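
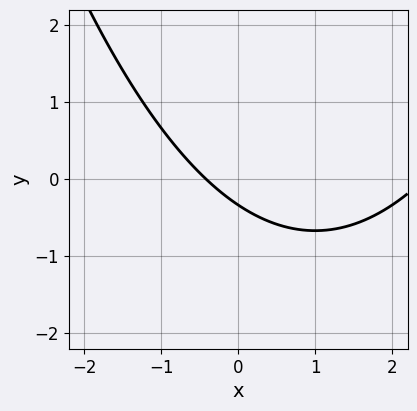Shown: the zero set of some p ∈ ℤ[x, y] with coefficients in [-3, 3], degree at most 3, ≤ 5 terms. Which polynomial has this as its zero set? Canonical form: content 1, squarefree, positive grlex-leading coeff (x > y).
x^2 - 2*x - 3*y - 1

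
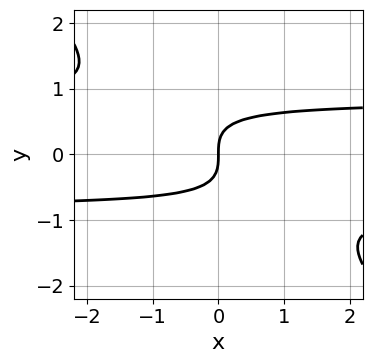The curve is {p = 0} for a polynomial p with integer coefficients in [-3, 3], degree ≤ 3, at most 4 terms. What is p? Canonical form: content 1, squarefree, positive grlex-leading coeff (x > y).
First, degree: no degree-2 curve has this shape, so deg p = 3.
Next, from the axis intercepts and sections: one x-axis crossing is at x = 0; it crosses the y-axis at the gridline y = 0.
Finally, together with the visible shape, these determine p as stated.

3*x*y^2 + 3*y^3 - 2*x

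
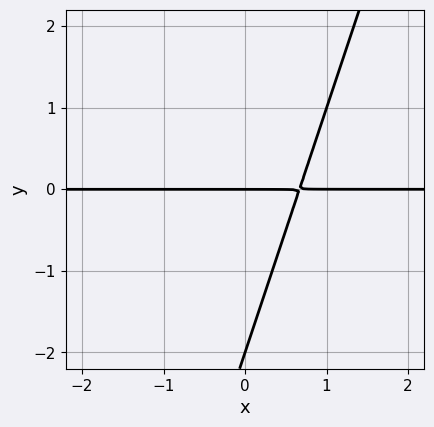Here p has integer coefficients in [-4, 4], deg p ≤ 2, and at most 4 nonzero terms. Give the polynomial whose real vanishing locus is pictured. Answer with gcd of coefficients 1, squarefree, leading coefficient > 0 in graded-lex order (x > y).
3*x*y - y^2 - 2*y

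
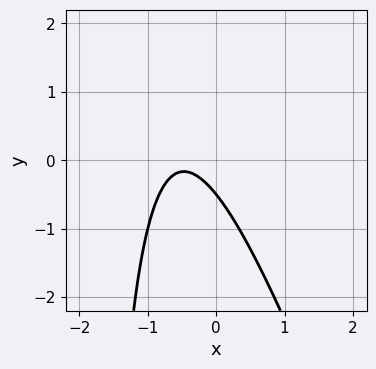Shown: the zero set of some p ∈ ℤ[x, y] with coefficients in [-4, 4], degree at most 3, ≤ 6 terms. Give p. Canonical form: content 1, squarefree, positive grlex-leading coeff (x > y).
3*x^2 + x*y + 3*x + 2*y + 1

1. deg p = 2.
2. From the axis intercepts and sections: the curve avoids every integer x-axis point in the box.
3. Together with the visible shape, these determine p as stated.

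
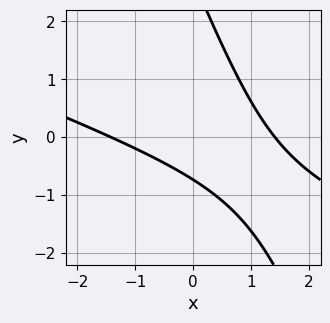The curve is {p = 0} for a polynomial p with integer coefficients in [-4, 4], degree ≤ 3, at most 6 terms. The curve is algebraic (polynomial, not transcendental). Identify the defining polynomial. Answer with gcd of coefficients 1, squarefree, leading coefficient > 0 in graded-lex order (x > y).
1. Degree: a generic line meets the curve in up to 2 points, so deg p = 2.
2. Putting this together gives p.

x^2 + 3*x*y + y^2 - 2*y - 2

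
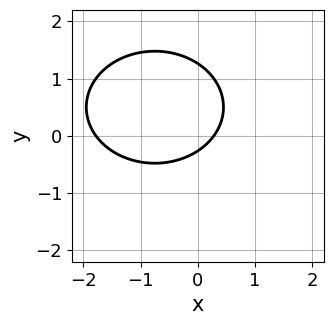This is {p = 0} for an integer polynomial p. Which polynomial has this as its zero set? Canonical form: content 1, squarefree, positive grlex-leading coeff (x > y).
(a) The degree is 2 — no degree-1 curve has this shape.
(b) Putting this together gives p.

2*x^2 + 3*y^2 + 3*x - 3*y - 1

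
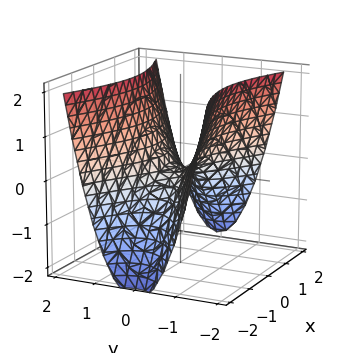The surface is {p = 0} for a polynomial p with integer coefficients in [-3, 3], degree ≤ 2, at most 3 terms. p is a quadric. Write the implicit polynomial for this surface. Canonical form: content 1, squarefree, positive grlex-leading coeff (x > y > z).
x^2 - 3*y^2 + 2*z

The degree is 2 — a hyperbolic paraboloid; a quadric.
Symmetries: it's symmetric under x → −x, forcing even powers of x; it's symmetric under y → −y, forcing even powers of y.
From the visible intercepts: it crosses the x-axis at the gridline x = 0; one y-axis crossing is at y = 0; it crosses the z-axis at the gridline z = 0.
Fitting integer coefficients to these (and the overall shape) gives p.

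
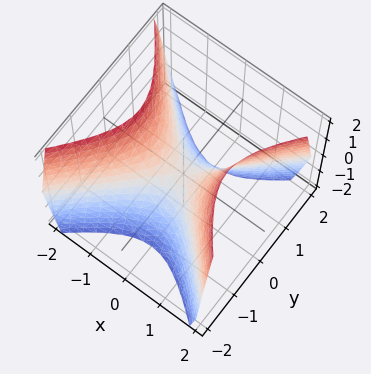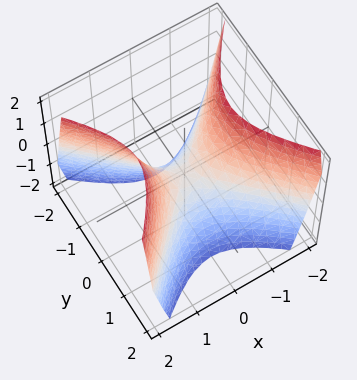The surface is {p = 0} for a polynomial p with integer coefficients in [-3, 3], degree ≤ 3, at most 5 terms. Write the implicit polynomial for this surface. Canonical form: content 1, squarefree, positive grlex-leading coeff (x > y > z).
Degree: a hyperbolic paraboloid; a quadric, so deg p = 2.
Symmetries: the x ↦ −x reflection is a symmetry, so x appears only in even powers; the y ↦ −y reflection is a symmetry, so y appears only in even powers.
Against the integer gridlines: one z-axis crossing is at z = 0; one y-axis crossing is at y = 0.
Together with the visible shape, these determine p as stated.

3*x^2 - 3*y^2 - 2*z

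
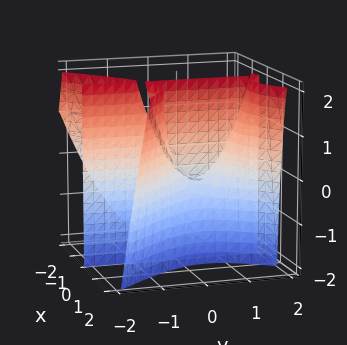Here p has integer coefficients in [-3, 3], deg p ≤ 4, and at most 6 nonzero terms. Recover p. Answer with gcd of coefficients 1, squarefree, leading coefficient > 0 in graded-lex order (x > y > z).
(a) The degree is 3 — no degree-2 surface has this shape.
(b) Against the integer gridlines: it meets the x-axis at x = 0 (among the integer gridlines); the visible z-axis segment lies entirely on the surface.
(c) Together with the visible shape, these determine p as stated. Check: (0, 1, 0) on the y-axis lies on the surface, and p(0, 1, 0) = 0. ✓

3*x^3 - 2*x^2*z - 3*x*y^2 + 3*x*y + 2*x*z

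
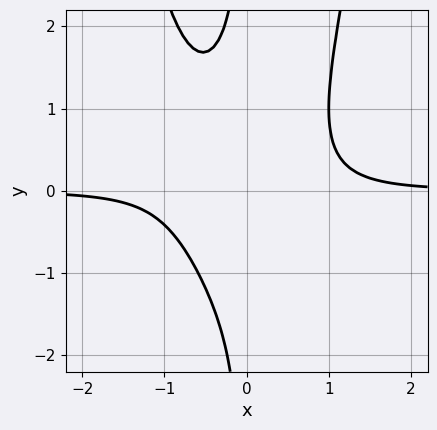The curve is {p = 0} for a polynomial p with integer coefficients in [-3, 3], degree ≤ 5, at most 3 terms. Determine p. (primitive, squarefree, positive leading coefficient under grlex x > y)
2*x^3*y - x*y^2 - 1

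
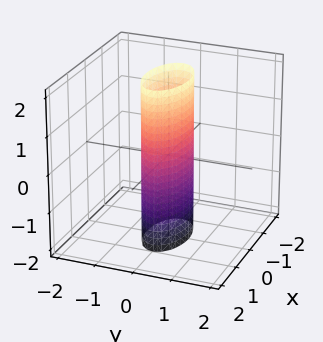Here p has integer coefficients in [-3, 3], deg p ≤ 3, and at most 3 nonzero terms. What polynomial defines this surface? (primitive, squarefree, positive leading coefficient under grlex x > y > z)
First, the degree is 2 — constant cross-section along one axis; a quadric.
Next, symmetries: it's symmetric under z → −z, forcing even powers of z; mirror symmetry x ↦ −x ⇒ only even powers of x; mirror symmetry y ↦ −y ⇒ only even powers of y.
Then, reading off the gridlines: the x-axis gridline crossings are at x ∈ {-1, 1}; it misses every integer gridline on the z-axis.
Finally, putting this together gives p.

x^2 + 3*y^2 - 1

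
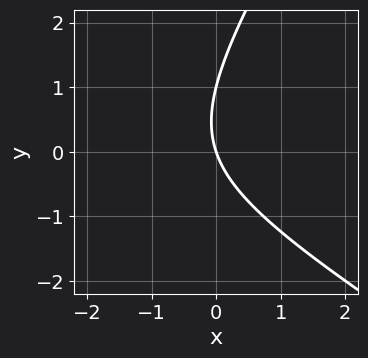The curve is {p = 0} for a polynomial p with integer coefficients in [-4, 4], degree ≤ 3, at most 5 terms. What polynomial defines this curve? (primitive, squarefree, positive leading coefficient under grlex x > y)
x^2 + x*y - y^2 + 3*x + y

(a) Degree: the shape is more complex than any degree-1 curve, so deg p = 2.
(b) From the axis intercepts and sections: the y-axis gridline crossings are at y ∈ {0, 1}; it meets the x-axis at x = 0 (among the integer gridlines).
(c) Together with the visible shape, these determine p as stated.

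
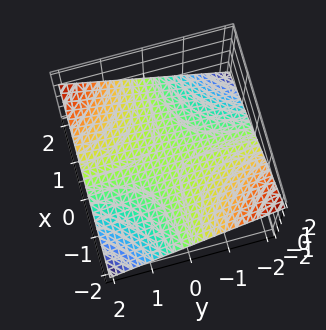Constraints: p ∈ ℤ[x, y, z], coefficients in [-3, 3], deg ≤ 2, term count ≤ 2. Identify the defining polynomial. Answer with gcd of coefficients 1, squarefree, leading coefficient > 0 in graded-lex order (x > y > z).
deg p = 2. A hyperbolic paraboloid; a quadric.
Against the integer gridlines: it crosses the z-axis at the gridline z = 0; the visible y-axis segment lies entirely on the surface; every point of the x-axis in the box is on the surface.
These observations pin down the coefficients.

x*y - 3*z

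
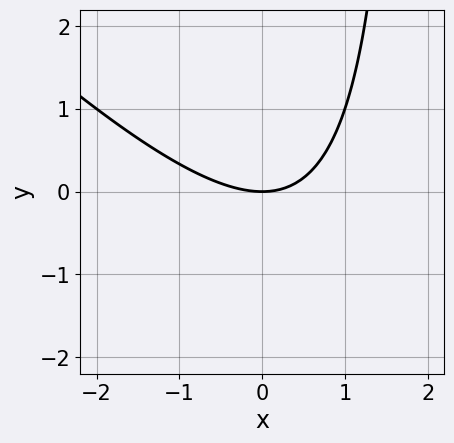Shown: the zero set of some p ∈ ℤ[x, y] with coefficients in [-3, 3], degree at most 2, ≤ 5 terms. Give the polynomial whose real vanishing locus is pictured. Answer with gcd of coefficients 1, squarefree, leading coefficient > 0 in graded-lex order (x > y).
x^2 + x*y - 2*y

(a) Degree: a generic line meets the curve in up to 2 points, so deg p = 2.
(b) From the visible intercepts: it meets the y-axis at y = 0 (among the integer gridlines); one x-axis crossing is at x = 0.
(c) Together with the visible shape, these determine p as stated.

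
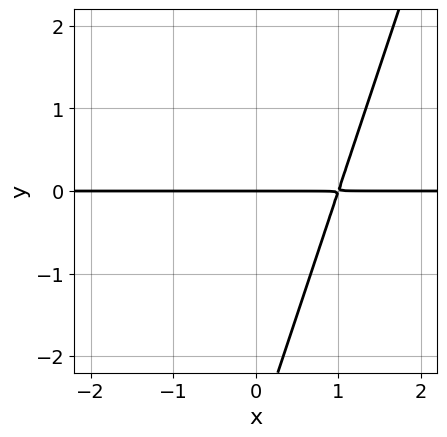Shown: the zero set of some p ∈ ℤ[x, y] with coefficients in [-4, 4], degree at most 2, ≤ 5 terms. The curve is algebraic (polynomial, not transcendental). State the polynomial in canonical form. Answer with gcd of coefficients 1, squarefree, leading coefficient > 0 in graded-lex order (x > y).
1. Degree: the shape is more complex than any degree-1 curve, so deg p = 2.
2. Reading off the gridlines: every point of the x-axis in the box is on the curve; one y-axis crossing is at y = 0.
3. Fitting integer coefficients to these (and the overall shape) gives p.

3*x*y - y^2 - 3*y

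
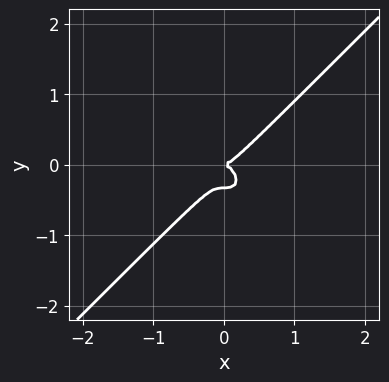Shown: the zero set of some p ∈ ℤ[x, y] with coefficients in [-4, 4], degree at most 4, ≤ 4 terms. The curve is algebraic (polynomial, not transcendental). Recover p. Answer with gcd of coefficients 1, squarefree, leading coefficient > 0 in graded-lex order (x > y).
1. Degree: a generic line meets the curve in up to 3 points, so deg p = 3.
2. Checking where it meets the axes: it meets the y-axis at y = 0 (among the integer gridlines); one x-axis crossing is at x = 0.
3. Putting this together gives p.

3*x^3 - 3*y^3 - y^2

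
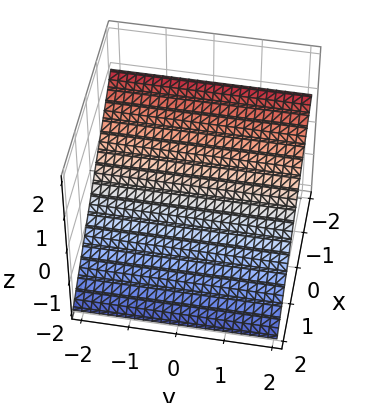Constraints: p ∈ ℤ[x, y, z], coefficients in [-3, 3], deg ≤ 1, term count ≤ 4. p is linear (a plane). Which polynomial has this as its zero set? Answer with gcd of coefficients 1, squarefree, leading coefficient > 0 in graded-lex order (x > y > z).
1. The degree is 1 — every cross-section is a straight line — this is a plane.
2. From the visible intercepts: no y-intercept at any integer in the box; it meets the x-axis at x = -1 (among the integer gridlines).
3. These observations pin down the coefficients.

2*x + 3*z + 2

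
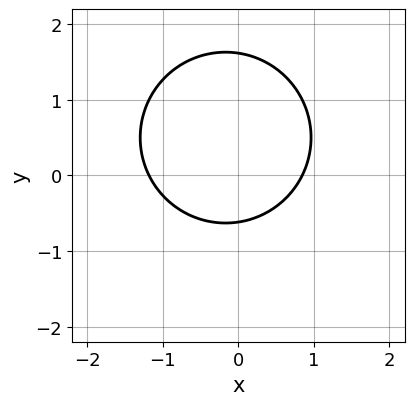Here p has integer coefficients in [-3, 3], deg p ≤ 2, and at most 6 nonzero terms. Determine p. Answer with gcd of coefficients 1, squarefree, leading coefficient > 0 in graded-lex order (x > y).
First, degree: no degree-1 curve has this shape, so deg p = 2.
Finally, matching integer coefficients to the picture gives p.

3*x^2 + 3*y^2 + x - 3*y - 3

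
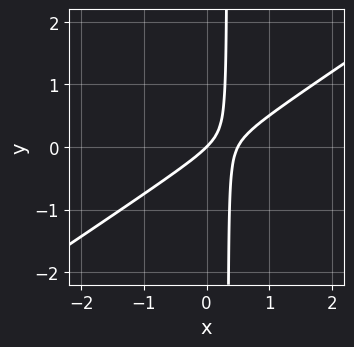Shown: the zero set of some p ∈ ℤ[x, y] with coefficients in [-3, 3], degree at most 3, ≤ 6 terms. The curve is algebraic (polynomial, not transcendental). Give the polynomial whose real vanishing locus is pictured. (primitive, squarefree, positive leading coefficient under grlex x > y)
1. deg p = 2. A generic line meets the curve in up to 2 points.
2. From the axis intercepts and sections: one x-axis crossing is at x = 0; it meets the y-axis at y = 0 (among the integer gridlines).
3. Assembling these constraints gives the stated polynomial.

2*x^2 - 3*x*y - x + y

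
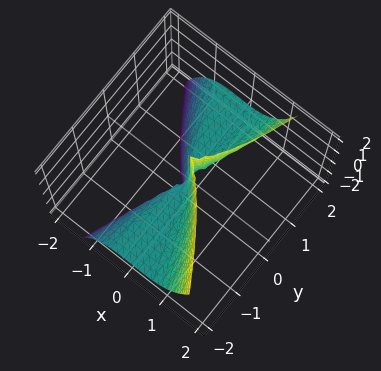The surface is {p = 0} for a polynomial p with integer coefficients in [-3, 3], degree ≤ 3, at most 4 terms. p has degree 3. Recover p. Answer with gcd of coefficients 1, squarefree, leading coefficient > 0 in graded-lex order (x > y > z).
3*x^3 + x^2*y - y^2*z

(a) The degree is 3 — no degree-2 surface has this shape.
(b) From the visible intercepts: one x-axis crossing is at x = 0; the visible z-axis segment lies entirely on the surface.
(c) Putting this together gives p. Check: (0, -1, 0) on the y-axis lies on the surface, and p(0, -1, 0) = 0. ✓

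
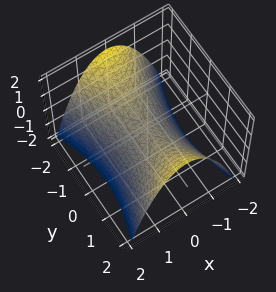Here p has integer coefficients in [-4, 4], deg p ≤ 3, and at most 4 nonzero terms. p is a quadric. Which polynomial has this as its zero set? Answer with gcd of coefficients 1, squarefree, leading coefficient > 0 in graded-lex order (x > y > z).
(a) Degree: a saddle surface; a quadric, so deg p = 2.
(b) Symmetries: the y ↦ −y reflection is a symmetry, so y appears only in even powers; it's symmetric under x → −x, forcing even powers of x.
(c) Reading off the gridlines: it crosses the y-axis at the gridline y = 0; one z-axis crossing is at z = 0; it crosses the x-axis at the gridline x = 0.
(d) The integer polynomial consistent with all of this is the stated p.

3*x^2 - y^2 + 3*z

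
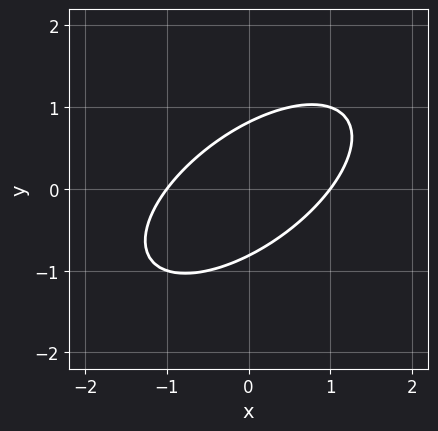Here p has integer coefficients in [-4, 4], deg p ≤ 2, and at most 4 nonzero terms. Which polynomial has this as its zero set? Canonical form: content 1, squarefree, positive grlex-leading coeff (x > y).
deg p = 2. The shape is more complex than any degree-1 curve.
Reading off the gridlines: the x-axis gridline crossings are at x ∈ {-1, 1}.
Putting this together gives p.

2*x^2 - 3*x*y + 3*y^2 - 2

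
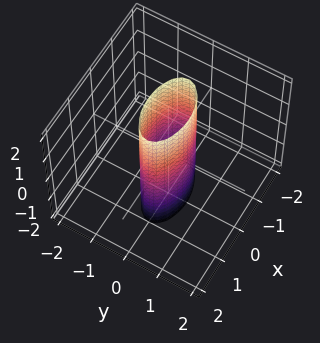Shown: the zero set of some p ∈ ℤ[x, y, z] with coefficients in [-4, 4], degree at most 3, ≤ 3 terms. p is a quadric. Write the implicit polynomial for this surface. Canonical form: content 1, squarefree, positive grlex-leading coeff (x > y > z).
x^2 + 3*y^2 - 1

First, degree: constant cross-section along one axis; a quadric, so deg p = 2.
Then, symmetries: it's symmetric under z → −z, forcing even powers of z; it's symmetric under y → −y, forcing even powers of y; it's symmetric under x → −x, forcing even powers of x.
Then, observable constraints: it misses every integer gridline on the z-axis; the x-axis gridline crossings are at x ∈ {-1, 1}.
Finally, putting this together gives p.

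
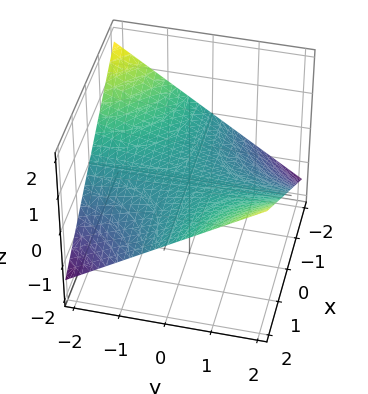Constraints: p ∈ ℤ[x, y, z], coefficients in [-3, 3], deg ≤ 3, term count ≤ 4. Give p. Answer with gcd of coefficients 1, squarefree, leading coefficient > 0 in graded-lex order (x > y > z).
x*y - 3*z

The degree is 2 — a saddle surface; a quadric.
Against the integer gridlines: one z-axis crossing is at z = 0; the visible x-axis segment lies entirely on the surface.
Together with the visible shape, these determine p as stated.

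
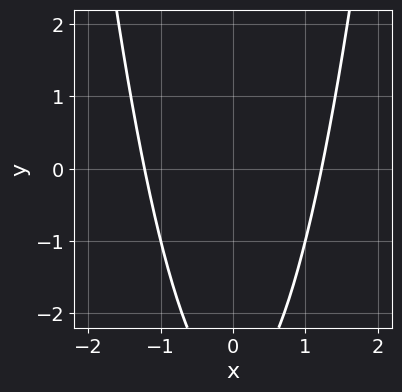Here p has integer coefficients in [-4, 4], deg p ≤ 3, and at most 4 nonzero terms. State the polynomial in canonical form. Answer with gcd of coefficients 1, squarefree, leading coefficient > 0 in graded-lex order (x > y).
2*x^2 - y - 3

First, degree: no degree-1 curve has this shape, so deg p = 2.
Next, symmetries: it's symmetric under x → −x, forcing even powers of x.
Then, checking where it meets the axes: it misses every integer gridline on the y-axis.
Finally, these observations pin down the coefficients.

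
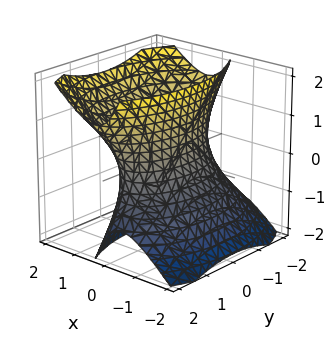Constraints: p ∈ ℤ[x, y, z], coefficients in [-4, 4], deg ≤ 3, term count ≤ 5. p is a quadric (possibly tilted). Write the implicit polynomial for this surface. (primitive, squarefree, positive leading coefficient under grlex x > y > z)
(a) The degree is 2 — a generic line meets the surface in up to 2 points.
(b) Checking where it meets the axes: the surface avoids every integer z-axis point in the box.
(c) These observations pin down the coefficients.

3*x^2 - 2*x*z + y^2 - z^2 - 2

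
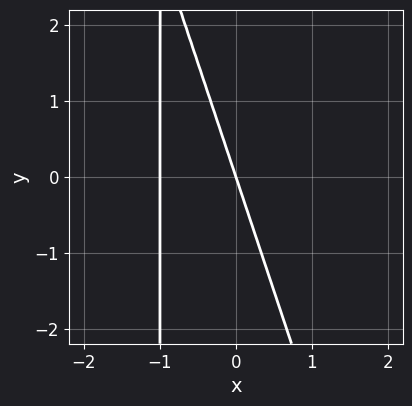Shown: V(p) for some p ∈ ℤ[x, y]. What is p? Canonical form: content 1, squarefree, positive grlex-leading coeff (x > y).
3*x^2 + x*y + 3*x + y

(a) The degree is 2 — a generic line meets the curve in up to 2 points.
(b) Against the integer gridlines: the x-axis gridline crossings are at x ∈ {-1, 0}; it crosses the y-axis at the gridline y = 0.
(c) Solving for integer coefficients yields p as stated.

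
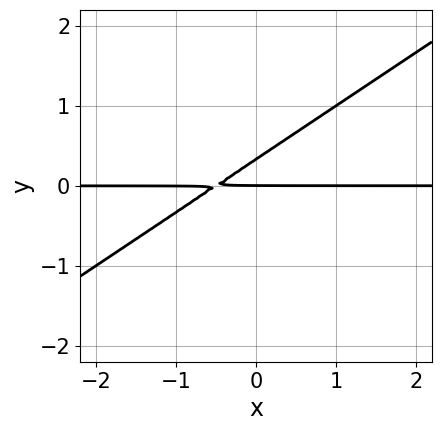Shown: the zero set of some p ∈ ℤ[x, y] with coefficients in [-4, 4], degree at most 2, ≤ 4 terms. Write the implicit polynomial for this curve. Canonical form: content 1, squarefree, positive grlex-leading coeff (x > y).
2*x*y - 3*y^2 + y

(a) Degree: a generic line meets the curve in up to 2 points, so deg p = 2.
(b) Checking where it meets the axes: the visible x-axis segment lies entirely on the curve; one y-axis crossing is at y = 0.
(c) Matching integer coefficients to the picture gives p.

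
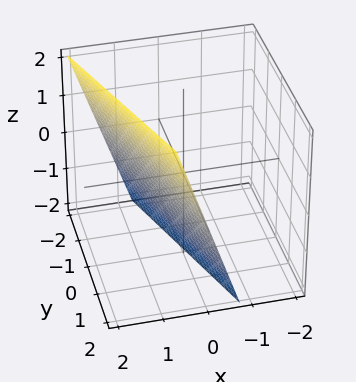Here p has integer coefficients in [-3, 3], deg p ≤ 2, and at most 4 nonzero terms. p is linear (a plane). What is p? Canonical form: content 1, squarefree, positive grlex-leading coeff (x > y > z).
First, deg p = 1. The surface is flat (a plane).
Then, observable constraints: it crosses the y-axis at the gridline y = 2; it meets the z-axis at z = -2 (among the integer gridlines).
Finally, together with the visible shape, these determine p as stated.

3*x + y - z - 2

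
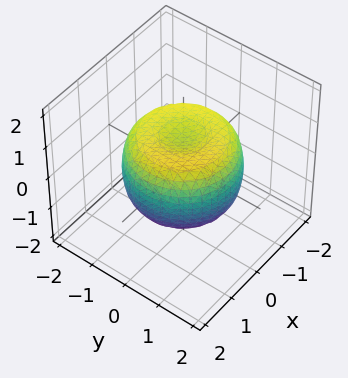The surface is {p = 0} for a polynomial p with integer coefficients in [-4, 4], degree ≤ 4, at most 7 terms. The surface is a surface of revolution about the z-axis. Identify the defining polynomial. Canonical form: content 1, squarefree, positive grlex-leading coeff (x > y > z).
First, deg p = 4. No degree-3 surface has this shape.
Then, by symmetry, the z-axis is an axis of rotation, so x and y enter only as x² + y².
Then, checking where it meets the axes: a circular section at z = 0 has radius between 1 and 2.
Finally, putting this together gives p.

2*x^4 + 4*x^2*y^2 + 2*y^4 - 3*x^2 - 3*y^2 + 3*z^2 - 2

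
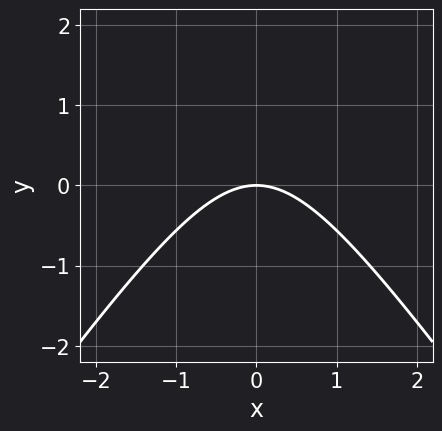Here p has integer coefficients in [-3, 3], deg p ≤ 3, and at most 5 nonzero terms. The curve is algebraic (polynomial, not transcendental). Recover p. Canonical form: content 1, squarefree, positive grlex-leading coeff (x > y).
2*x^2 - y^2 + 3*y

(a) Degree: the shape is more complex than any degree-1 curve, so deg p = 2.
(b) Symmetries: mirror symmetry x ↦ −x ⇒ only even powers of x.
(c) From the visible intercepts: one y-axis crossing is at y = 0; it meets the x-axis at x = 0 (among the integer gridlines).
(d) Fitting integer coefficients to these (and the overall shape) gives p.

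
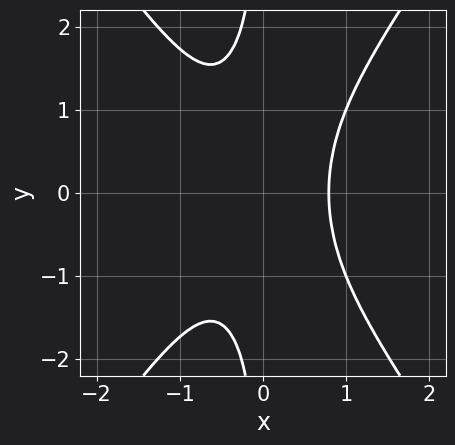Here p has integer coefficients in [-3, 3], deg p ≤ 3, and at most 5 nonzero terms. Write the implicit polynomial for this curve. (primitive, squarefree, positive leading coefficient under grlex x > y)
2*x^3 - x*y^2 - 1

(a) The degree is 3 — no degree-2 curve has this shape.
(b) Symmetries: mirror symmetry y ↦ −y ⇒ only even powers of y.
(c) Reading off the gridlines: it misses every integer gridline on the y-axis.
(d) The integer polynomial consistent with all of this is the stated p.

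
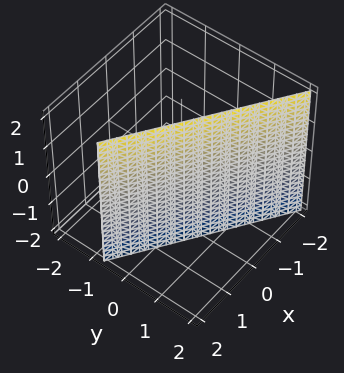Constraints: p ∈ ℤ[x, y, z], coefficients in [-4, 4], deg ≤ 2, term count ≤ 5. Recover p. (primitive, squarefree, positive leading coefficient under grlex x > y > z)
Degree: the surface is flat (a plane), so deg p = 1.
From the axis intercepts and sections: it meets the x-axis at x = 1 (among the integer gridlines); the surface avoids every integer z-axis point in the box.
Together with the visible shape, these determine p as stated.

2*x + 3*y - 2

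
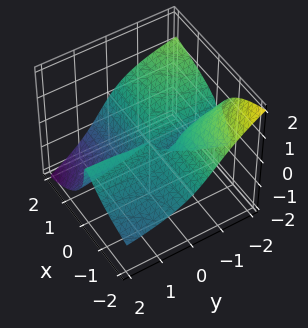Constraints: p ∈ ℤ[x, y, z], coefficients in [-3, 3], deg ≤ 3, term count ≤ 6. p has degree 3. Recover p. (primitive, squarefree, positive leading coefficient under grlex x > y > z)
2*x^2*y + 2*x^2*z - 2*x*y*z + 2*z^3 + x*y

1. deg p = 3. A generic line meets the surface in up to 3 points.
2. Observable constraints: every point of the x-axis in the box is on the surface; the visible y-axis segment lies entirely on the surface; it meets the z-axis at z = 0 (among the integer gridlines).
3. These observations pin down the coefficients.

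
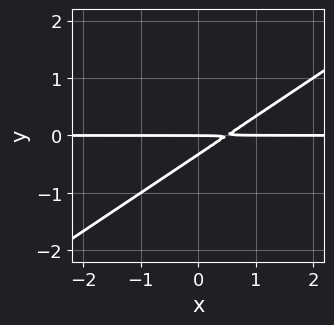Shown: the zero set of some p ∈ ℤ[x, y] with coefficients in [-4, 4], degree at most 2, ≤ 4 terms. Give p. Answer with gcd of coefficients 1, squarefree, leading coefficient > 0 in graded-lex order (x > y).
2*x*y - 3*y^2 - y

First, deg p = 2. The shape is more complex than any degree-1 curve.
Then, from the visible intercepts: the visible x-axis segment lies entirely on the curve; one y-axis crossing is at y = 0.
Finally, assembling these constraints gives the stated polynomial.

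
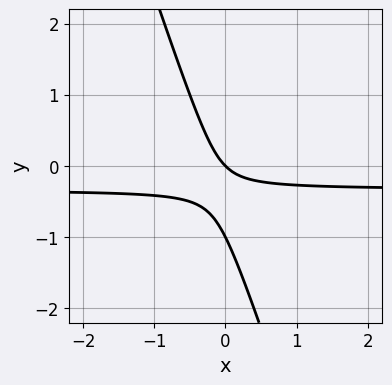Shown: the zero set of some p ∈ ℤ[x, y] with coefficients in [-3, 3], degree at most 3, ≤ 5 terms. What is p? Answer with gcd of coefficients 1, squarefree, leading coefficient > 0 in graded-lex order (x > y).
3*x*y + y^2 + x + y

The degree is 2 — no degree-1 curve has this shape.
Observable constraints: it crosses the x-axis at the gridline x = 0; the y-axis gridline crossings are at y ∈ {-1, 0}.
Solving for integer coefficients yields p as stated.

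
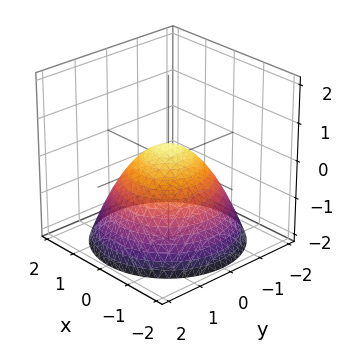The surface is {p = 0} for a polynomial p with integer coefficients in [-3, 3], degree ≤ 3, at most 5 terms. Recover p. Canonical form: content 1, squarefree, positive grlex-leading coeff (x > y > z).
2*x^2 + 2*y^2 + 3*z - 1

deg p = 2. No degree-1 surface has this shape.
By symmetry, the z-axis is an axis of rotation, so x and y enter only as x² + y².
Against the integer gridlines: a circular section at z = 0 has radius between 0 and 1.
These observations pin down the coefficients.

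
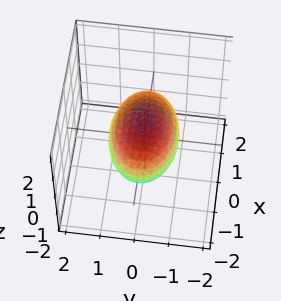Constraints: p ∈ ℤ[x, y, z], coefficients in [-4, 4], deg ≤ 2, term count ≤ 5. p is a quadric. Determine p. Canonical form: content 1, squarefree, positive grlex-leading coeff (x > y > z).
First, degree: bounded and convex; a quadric, so deg p = 2.
Then, symmetries: it's symmetric under x → −x, forcing even powers of x; it's symmetric under z → −z, forcing even powers of z; the y ↦ −y reflection is a symmetry, so y appears only in even powers.
Then, from the axis intercepts and sections: among the integer gridlines, it crosses the z-axis at z ∈ {-1, 1}; the y-axis gridline crossings are at y ∈ {-1, 1}.
Finally, putting this together gives p.

x^2 + 2*y^2 + 2*z^2 - 2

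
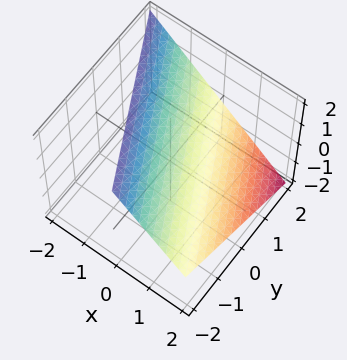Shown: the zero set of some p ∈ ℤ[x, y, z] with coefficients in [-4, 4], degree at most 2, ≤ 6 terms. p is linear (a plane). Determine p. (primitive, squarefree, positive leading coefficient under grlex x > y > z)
First, degree: every cross-section is a straight line — this is a plane, so deg p = 1.
Next, from the axis intercepts and sections: it crosses the z-axis at the gridline z = 1; it meets the x-axis at x = 1 (among the integer gridlines).
Finally, matching integer coefficients to the picture gives p.

2*x + y + 2*z - 2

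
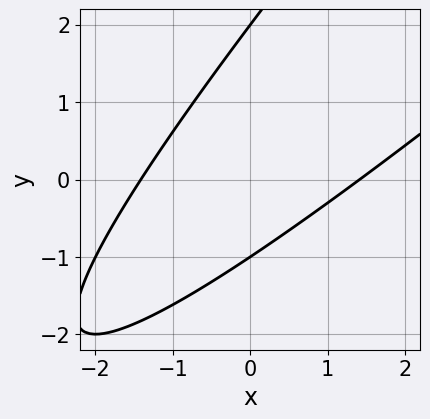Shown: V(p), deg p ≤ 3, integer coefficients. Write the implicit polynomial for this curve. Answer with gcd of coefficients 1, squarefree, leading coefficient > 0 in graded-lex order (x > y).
First, deg p = 2. No degree-1 curve has this shape.
Next, against the integer gridlines: the y-axis gridline crossings are at y ∈ {-1, 2}.
Finally, together with the visible shape, these determine p as stated.

x^2 - 2*x*y + y^2 - y - 2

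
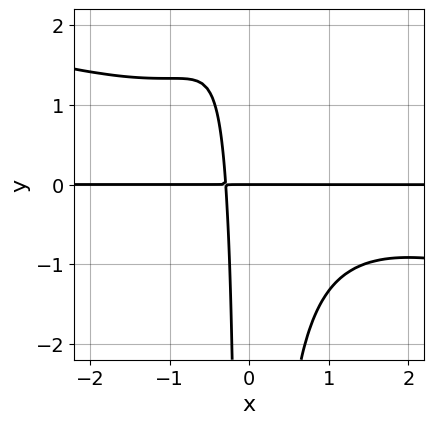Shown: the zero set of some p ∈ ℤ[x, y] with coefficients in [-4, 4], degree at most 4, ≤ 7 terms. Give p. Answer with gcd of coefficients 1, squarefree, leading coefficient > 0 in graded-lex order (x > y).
x^3*y + 3*x^2*y^2 - x^2*y + 3*x*y + y

(a) The degree is 4 — the shape is more complex than any degree-3 curve.
(b) From the axis intercepts and sections: one y-axis crossing is at y = 0; every point of the x-axis in the box is on the curve.
(c) These observations pin down the coefficients.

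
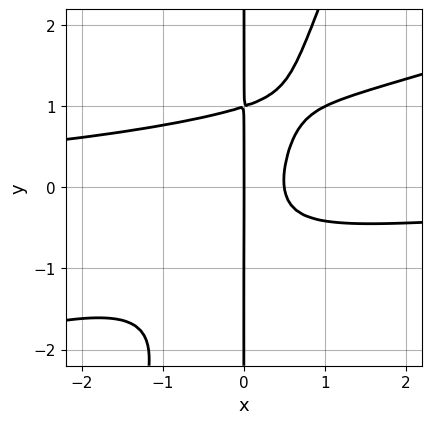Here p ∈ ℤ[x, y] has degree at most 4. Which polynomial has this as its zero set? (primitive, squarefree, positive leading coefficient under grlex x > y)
The degree is 4 — no degree-3 curve has this shape.
From the visible intercepts: every point of the y-axis in the box is on the curve; it crosses the x-axis at the gridline x = 0.
Assembling these constraints gives the stated polynomial.

x^3*y - 3*x^2*y^2 + x*y^3 + 2*x^2 - x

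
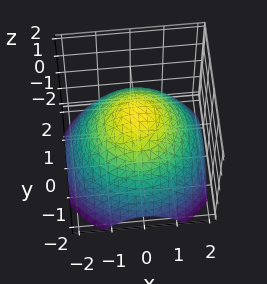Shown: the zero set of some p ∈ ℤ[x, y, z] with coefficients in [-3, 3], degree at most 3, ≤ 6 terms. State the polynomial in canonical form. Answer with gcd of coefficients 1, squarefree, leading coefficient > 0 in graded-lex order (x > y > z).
(a) Degree: a generic line meets the surface in up to 2 points, so deg p = 2.
(b) Symmetries: rotational symmetry about the z-axis ⇒ p depends on x, y only through x² + y².
(c) Checking where it meets the axes: a circular section at z = 0 has radius between 1 and 2; it meets the z-axis at z = 1 (among the integer gridlines).
(d) Matching integer coefficients to the picture gives p.

x^2 + y^2 + 2*z - 2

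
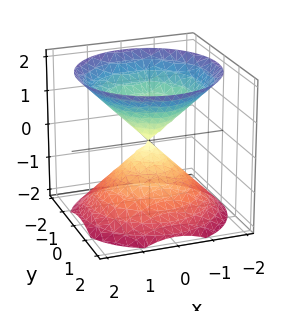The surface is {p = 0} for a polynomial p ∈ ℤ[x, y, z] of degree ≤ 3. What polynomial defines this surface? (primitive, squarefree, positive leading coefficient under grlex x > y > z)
x^2 + y^2 - z^2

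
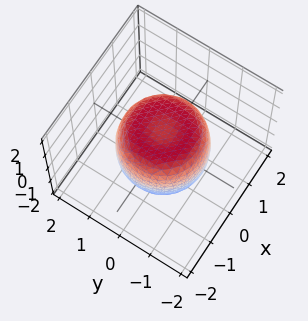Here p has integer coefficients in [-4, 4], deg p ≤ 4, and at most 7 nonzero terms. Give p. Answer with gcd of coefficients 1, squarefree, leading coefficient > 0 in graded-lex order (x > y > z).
1. deg p = 4. The shape is more complex than any degree-3 surface.
2. Symmetries: rotational symmetry about the z-axis ⇒ p depends on x, y only through x² + y².
3. Against the integer gridlines: a circular section at z = -1 has radius exactly 1; the z-axis gridline crossings are at z ∈ {-1, 1}.
4. These observations pin down the coefficients.

x^4 + 2*x^2*y^2 + y^4 - x^2 - y^2 + z^2 - 1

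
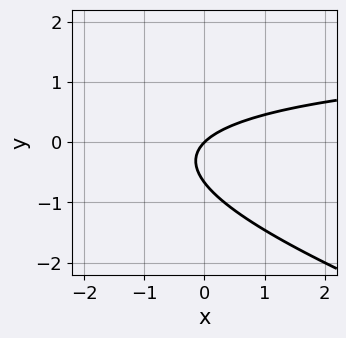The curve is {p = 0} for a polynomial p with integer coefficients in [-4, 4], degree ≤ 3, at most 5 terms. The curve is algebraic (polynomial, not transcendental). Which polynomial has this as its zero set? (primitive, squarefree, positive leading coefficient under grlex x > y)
x*y + 3*y^2 - 2*x + 2*y

deg p = 2. A generic line meets the curve in up to 2 points.
Reading off the gridlines: one x-axis crossing is at x = 0; it crosses the y-axis at the gridline y = 0.
These observations pin down the coefficients.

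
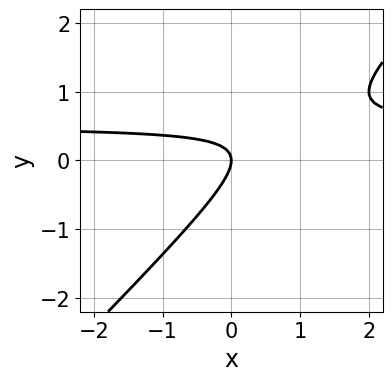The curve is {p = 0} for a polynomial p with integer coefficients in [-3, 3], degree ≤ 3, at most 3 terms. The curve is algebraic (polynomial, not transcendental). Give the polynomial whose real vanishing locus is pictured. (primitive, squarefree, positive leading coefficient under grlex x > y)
2*x*y - 2*y^2 - x

(a) The degree is 2 — the shape is more complex than any degree-1 curve.
(b) From the axis intercepts and sections: it meets the x-axis at x = 0 (among the integer gridlines); one y-axis crossing is at y = 0.
(c) These observations pin down the coefficients.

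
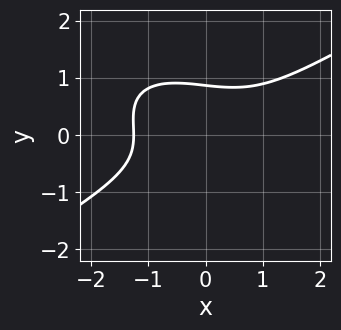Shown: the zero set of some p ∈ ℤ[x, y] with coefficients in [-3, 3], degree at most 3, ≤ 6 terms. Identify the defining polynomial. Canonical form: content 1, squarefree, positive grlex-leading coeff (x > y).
First, the degree is 3 — no degree-2 curve has this shape.
Finally, putting this together gives p.

x^3 - x*y^2 - 3*y^3 + 2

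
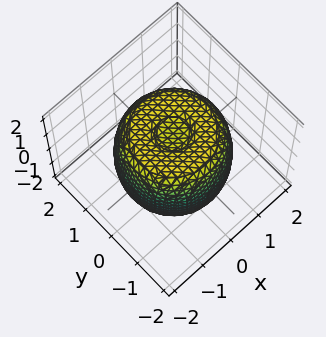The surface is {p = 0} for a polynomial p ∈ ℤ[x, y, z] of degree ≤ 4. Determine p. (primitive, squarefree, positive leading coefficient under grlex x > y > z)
2*x^4 + 4*x^2*y^2 + 2*y^4 - 3*x^2 - 3*y^2 + 2*z^2 - 3

First, deg p = 4. No degree-3 surface has this shape.
Next, symmetries: the z-axis is an axis of rotation, so x and y enter only as x² + y².
Next, reading off the gridlines: a circular section at z = -1 has radius between 1 and 2.
Finally, together with the visible shape, these determine p as stated.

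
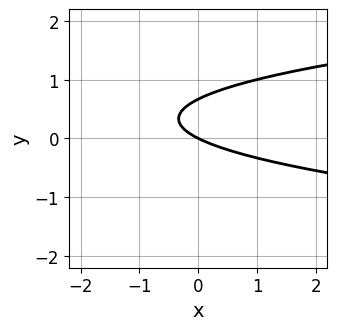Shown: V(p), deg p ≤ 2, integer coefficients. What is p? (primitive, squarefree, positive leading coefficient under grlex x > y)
3*y^2 - x - 2*y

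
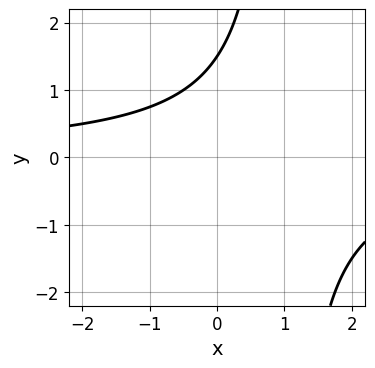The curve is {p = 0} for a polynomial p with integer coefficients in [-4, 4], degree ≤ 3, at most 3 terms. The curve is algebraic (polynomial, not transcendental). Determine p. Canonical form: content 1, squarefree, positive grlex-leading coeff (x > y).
2*x*y - 2*y + 3

1. Degree: no degree-1 curve has this shape, so deg p = 2.
2. Against the integer gridlines: the curve avoids every integer x-axis point in the box.
3. The integer polynomial consistent with all of this is the stated p.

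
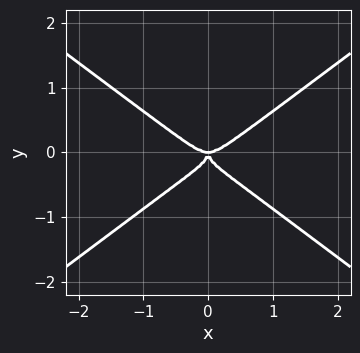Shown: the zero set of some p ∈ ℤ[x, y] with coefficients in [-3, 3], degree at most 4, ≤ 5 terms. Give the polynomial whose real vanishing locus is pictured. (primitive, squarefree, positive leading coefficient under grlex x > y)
First, the degree is 4 — no degree-3 curve has this shape.
Then, symmetries: the x ↦ −x reflection is a symmetry, so x appears only in even powers.
Next, checking where it meets the axes: one y-axis crossing is at y = 0; one x-axis crossing is at x = 0.
Finally, solving for integer coefficients yields p as stated.

2*x^4 - 3*x^2*y^2 - y^4 - x^2*y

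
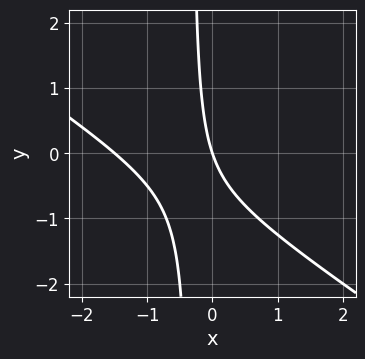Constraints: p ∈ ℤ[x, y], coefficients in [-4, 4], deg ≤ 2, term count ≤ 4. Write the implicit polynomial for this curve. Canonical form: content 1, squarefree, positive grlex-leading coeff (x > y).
1. The degree is 2 — the shape is more complex than any degree-1 curve.
2. Reading off the gridlines: one y-axis crossing is at y = 0; one x-axis crossing is at x = 0.
3. Putting this together gives p.

2*x^2 + 3*x*y + 3*x + y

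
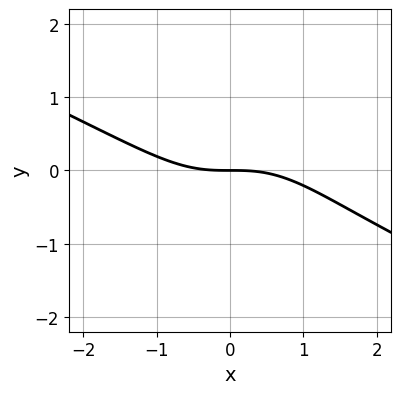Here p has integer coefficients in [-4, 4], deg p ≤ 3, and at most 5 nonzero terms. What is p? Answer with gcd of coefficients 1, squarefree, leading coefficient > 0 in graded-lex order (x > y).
(a) The degree is 3 — the shape is more complex than any degree-2 curve.
(b) Reading off the gridlines: it crosses the x-axis at the gridline x = 0; it crosses the y-axis at the gridline y = 0.
(c) Putting this together gives p.

x^3 + 2*x^2*y + y^3 + y^2 + 3*y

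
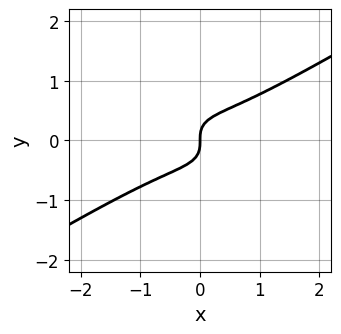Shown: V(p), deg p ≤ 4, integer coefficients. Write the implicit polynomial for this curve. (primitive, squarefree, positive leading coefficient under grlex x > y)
x^3 - x*y^2 - 3*y^3 + x

(a) The degree is 3 — the shape is more complex than any degree-2 curve.
(b) Against the integer gridlines: it meets the y-axis at y = 0 (among the integer gridlines); it meets the x-axis at x = 0 (among the integer gridlines).
(c) Solving for integer coefficients yields p as stated.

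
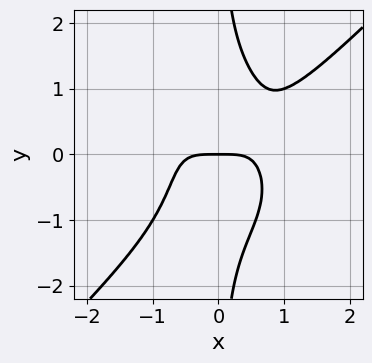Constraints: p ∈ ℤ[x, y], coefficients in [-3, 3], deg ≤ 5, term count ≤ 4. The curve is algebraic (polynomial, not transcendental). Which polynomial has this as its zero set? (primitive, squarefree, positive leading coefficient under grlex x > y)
Degree: the shape is more complex than any degree-3 curve, so deg p = 4.
Against the integer gridlines: it meets the x-axis at x = 0 (among the integer gridlines); it meets the y-axis at y = 0 (among the integer gridlines).
Matching integer coefficients to the picture gives p.

x^4 - x*y^3 - x^2*y + y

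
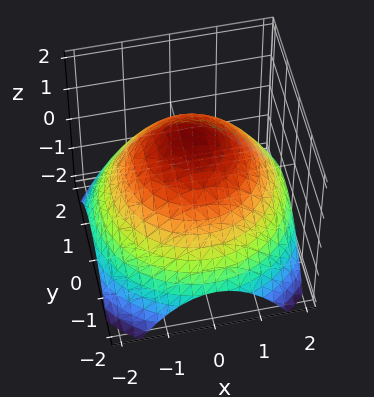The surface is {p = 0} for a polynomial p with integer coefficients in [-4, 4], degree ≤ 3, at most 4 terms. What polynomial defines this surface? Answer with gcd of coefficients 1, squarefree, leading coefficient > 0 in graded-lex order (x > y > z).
x^2 + y^2 + 2*z - 3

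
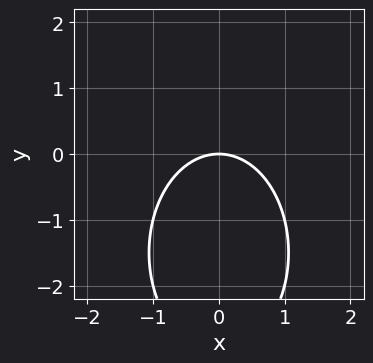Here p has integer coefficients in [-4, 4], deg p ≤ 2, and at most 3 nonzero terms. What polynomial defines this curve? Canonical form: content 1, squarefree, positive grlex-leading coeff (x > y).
2*x^2 + y^2 + 3*y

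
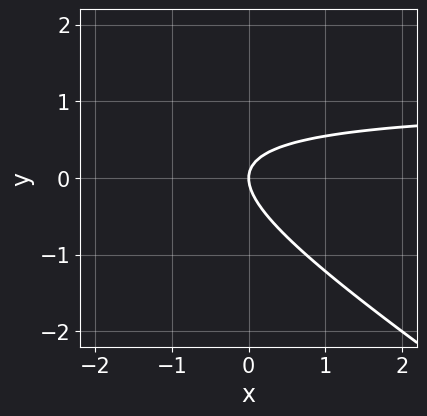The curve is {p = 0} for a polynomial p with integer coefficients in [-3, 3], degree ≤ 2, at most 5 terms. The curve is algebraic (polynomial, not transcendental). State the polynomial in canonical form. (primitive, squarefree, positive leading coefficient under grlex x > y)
Degree: a generic line meets the curve in up to 2 points, so deg p = 2.
Checking where it meets the axes: it crosses the y-axis at the gridline y = 0; it crosses the x-axis at the gridline x = 0.
Solving for integer coefficients yields p as stated.

2*x*y + 3*y^2 - 2*x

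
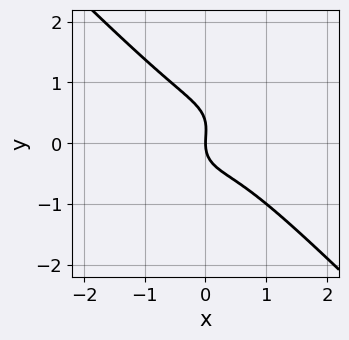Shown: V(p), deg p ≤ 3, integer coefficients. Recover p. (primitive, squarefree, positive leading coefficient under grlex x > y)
1. Degree: no degree-2 curve has this shape, so deg p = 3.
2. Checking where it meets the axes: it crosses the y-axis at the gridline y = 0; it crosses the x-axis at the gridline x = 0.
3. These observations pin down the coefficients.

3*x^3 + 3*y^3 - x^2 - y^2 + 2*x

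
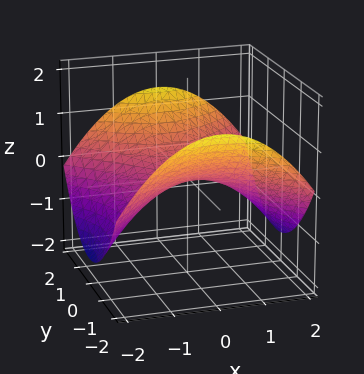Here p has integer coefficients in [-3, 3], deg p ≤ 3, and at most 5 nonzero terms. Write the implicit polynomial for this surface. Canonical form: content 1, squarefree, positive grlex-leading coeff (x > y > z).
1. Degree: a hyperbolic paraboloid; a quadric, so deg p = 2.
2. Symmetries: the x ↦ −x reflection is a symmetry, so x appears only in even powers; the y ↦ −y reflection is a symmetry, so y appears only in even powers.
3. From the axis intercepts and sections: it meets the y-axis at y = 0 (among the integer gridlines); it meets the x-axis at x = 0 (among the integer gridlines); one z-axis crossing is at z = 0.
4. Solving for integer coefficients yields p as stated.

x^2 - y^2 + 3*z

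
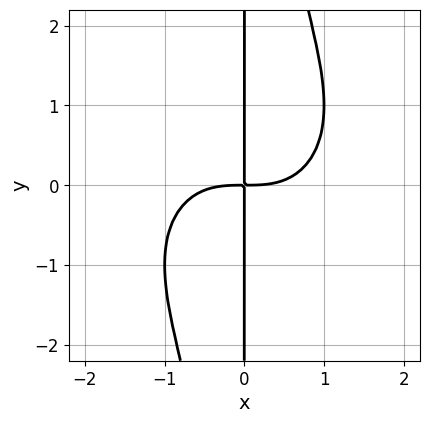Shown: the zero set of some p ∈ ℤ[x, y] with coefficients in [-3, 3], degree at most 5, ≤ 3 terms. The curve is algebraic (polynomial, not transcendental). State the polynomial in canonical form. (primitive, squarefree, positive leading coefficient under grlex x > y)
x^4 + x^2*y^2 - 2*x*y

(a) Degree: no degree-3 curve has this shape, so deg p = 4.
(b) From the axis intercepts and sections: the visible y-axis segment lies entirely on the curve.
(c) Matching integer coefficients to the picture gives p.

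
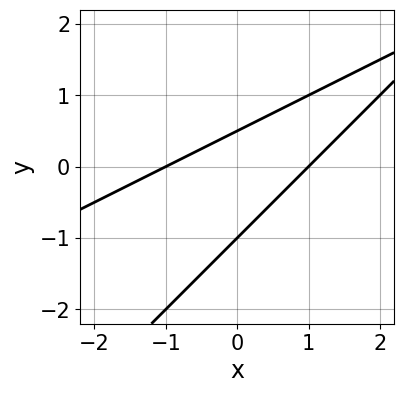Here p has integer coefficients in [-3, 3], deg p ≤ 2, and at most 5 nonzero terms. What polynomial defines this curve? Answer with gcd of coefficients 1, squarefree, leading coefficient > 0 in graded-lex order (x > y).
First, deg p = 2.
Next, checking where it meets the axes: among the integer gridlines, it crosses the x-axis at x ∈ {-1, 1}; one y-axis crossing is at y = -1.
Finally, these observations pin down the coefficients.

x^2 - 3*x*y + 2*y^2 + y - 1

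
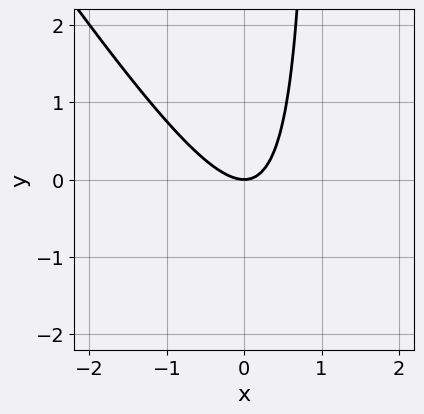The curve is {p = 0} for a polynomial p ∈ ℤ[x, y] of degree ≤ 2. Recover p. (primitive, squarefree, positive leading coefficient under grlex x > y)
3*x^2 + 2*x*y - 2*y

(a) The degree is 2 — no degree-1 curve has this shape.
(b) From the visible intercepts: one y-axis crossing is at y = 0; one x-axis crossing is at x = 0.
(c) Fitting integer coefficients to these (and the overall shape) gives p.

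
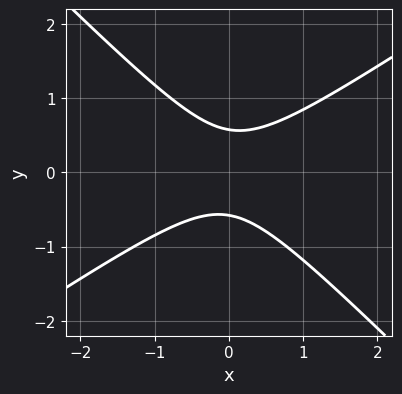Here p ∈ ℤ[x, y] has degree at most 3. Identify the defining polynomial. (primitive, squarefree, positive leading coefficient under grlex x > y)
(a) Degree: a generic line meets the curve in up to 2 points, so deg p = 2.
(b) Reading off the gridlines: no x-intercept at any integer in the box.
(c) Assembling these constraints gives the stated polynomial.

2*x^2 - x*y - 3*y^2 + 1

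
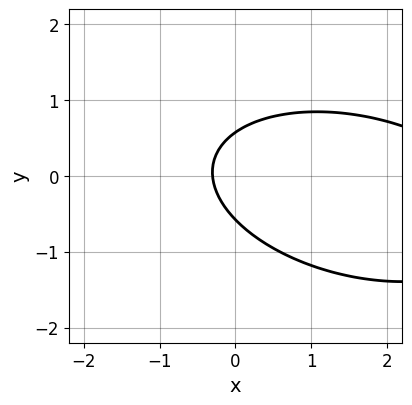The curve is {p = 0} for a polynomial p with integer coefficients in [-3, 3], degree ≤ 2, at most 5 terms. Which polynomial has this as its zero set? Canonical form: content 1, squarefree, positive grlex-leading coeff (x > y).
(a) The degree is 2 — no degree-1 curve has this shape.
(b) Putting this together gives p.

x^2 + x*y + 3*y^2 - 3*x - 1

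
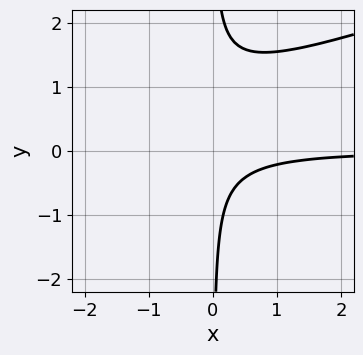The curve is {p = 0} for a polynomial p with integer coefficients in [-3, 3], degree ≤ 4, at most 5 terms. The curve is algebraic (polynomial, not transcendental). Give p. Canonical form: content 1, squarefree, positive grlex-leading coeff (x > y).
x^2*y - 3*x*y^2 + 3*x*y + 1

The degree is 3 — a generic line meets the curve in up to 3 points.
Checking where it meets the axes: no y-intercept at any integer in the box; the curve avoids every integer x-axis point in the box.
Matching integer coefficients to the picture gives p.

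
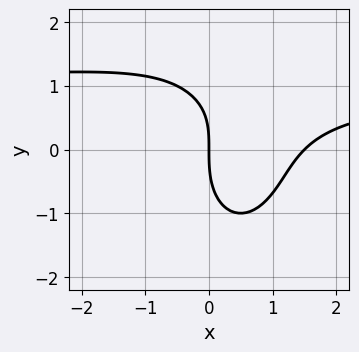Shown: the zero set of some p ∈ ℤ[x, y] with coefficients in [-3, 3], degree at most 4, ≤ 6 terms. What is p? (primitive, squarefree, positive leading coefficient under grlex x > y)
2*x^2*y + y^3 - 2*x^2 - x*y + 3*x

1. The degree is 3 — the shape is more complex than any degree-2 curve.
2. Against the integer gridlines: it crosses the y-axis at the gridline y = 0; it crosses the x-axis at the gridline x = 0.
3. Matching integer coefficients to the picture gives p.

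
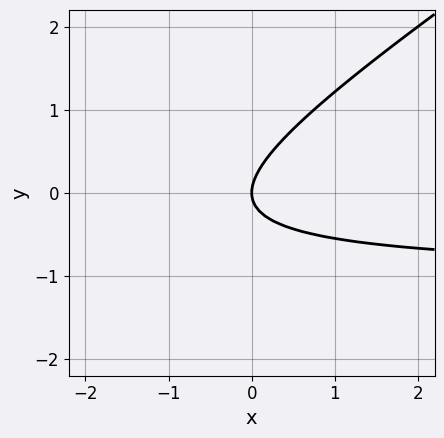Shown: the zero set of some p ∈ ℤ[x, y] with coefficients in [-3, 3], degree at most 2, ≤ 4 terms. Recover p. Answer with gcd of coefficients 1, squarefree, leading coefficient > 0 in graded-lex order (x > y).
2*x*y - 3*y^2 + 2*x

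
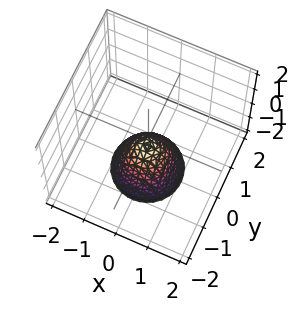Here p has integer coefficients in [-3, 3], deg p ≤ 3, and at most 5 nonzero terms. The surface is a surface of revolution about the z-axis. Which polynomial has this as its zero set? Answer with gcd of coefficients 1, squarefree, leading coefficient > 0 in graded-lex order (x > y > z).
3*x^2 + 3*y^2 + 2*z + 1

The degree is 2 — a generic line meets the surface in up to 2 points.
Symmetry: the surface is invariant under rotation about z: p = q(x² + y², z).
Reading off the gridlines: no y-intercept at any integer in the box; the surface avoids every integer x-axis point in the box.
Solving for integer coefficients yields p as stated.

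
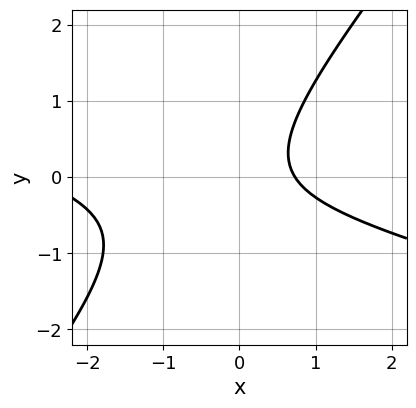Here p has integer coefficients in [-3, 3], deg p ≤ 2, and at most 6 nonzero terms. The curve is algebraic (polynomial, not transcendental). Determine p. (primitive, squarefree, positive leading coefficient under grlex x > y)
Degree: a generic line meets the curve in up to 2 points, so deg p = 2.
Observable constraints: no y-intercept at any integer in the box.
Matching integer coefficients to the picture gives p.

x^2 + 3*x*y - 3*y^2 + 2*x - 2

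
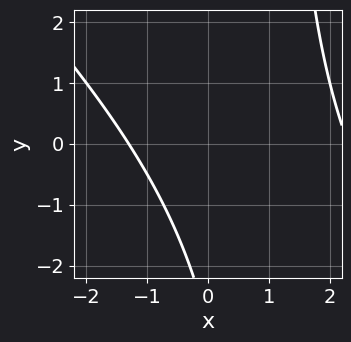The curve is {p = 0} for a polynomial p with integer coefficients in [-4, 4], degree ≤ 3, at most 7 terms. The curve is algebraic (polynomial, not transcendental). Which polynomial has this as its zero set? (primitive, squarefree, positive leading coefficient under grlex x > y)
x^2 + x*y - x - y - 3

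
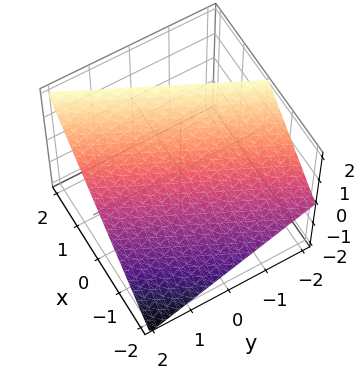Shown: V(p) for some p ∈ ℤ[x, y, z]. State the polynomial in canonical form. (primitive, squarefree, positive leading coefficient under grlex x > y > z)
First, the degree is 1 — every cross-section is a straight line — this is a plane.
Then, reading off the gridlines: it crosses the y-axis at the gridline y = 2; one x-axis crossing is at x = -1.
Finally, these observations pin down the coefficients. Check: (0, 0, 1) on the z-axis lies on the surface, and p(0, 0, 1) = 0. ✓

2*x - y - 2*z + 2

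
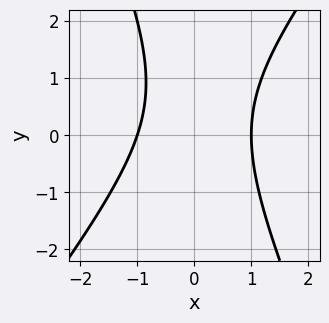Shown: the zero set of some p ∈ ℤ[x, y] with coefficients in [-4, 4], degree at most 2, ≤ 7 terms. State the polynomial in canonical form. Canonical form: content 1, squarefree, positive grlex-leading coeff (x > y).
3*x^2 - x*y - y^2 + y - 3

1. The degree is 2 — the shape is more complex than any degree-1 curve.
2. From the axis intercepts and sections: it misses every integer gridline on the y-axis; among the integer gridlines, it crosses the x-axis at x ∈ {-1, 1}.
3. Putting this together gives p.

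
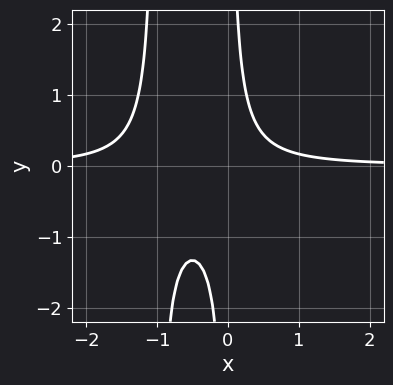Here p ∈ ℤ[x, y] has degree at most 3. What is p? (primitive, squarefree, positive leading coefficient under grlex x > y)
3*x^2*y + 3*x*y - 1

(a) The degree is 3 — no degree-2 curve has this shape.
(b) From the axis intercepts and sections: it misses every integer gridline on the y-axis; no x-intercept at any integer in the box.
(c) These observations pin down the coefficients.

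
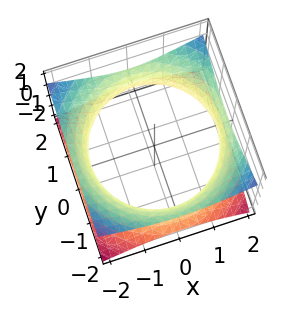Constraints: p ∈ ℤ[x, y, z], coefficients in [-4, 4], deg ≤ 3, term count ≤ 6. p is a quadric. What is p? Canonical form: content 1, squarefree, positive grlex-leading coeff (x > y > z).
x^2 + y^2 - 2*z^2 - 3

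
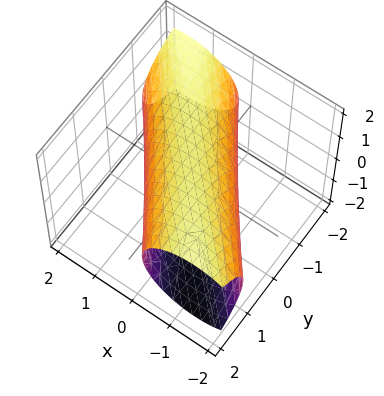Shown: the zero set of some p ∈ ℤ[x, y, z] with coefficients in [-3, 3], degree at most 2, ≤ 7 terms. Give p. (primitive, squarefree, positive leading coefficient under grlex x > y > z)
1. The degree is 2 — the shape is more complex than any degree-1 surface.
2. Matching integer coefficients to the picture gives p.

2*x^2 + 3*x*y + y^2 + 2*z^2 - 3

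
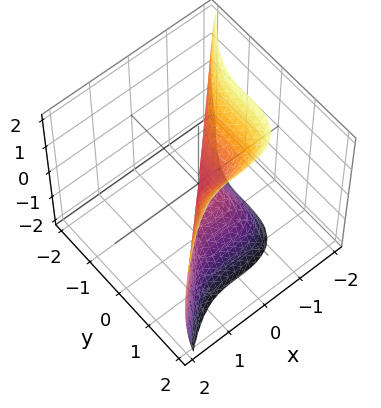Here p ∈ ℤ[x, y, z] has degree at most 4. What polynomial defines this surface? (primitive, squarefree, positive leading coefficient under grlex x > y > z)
2*x^3 - 2*y^3 + z^2

(a) Degree: a generic line meets the surface in up to 3 points, so deg p = 3.
(b) Reading off the gridlines: it crosses the y-axis at the gridline y = 0; it crosses the z-axis at the gridline z = 0; it meets the x-axis at x = 0 (among the integer gridlines).
(c) These observations pin down the coefficients.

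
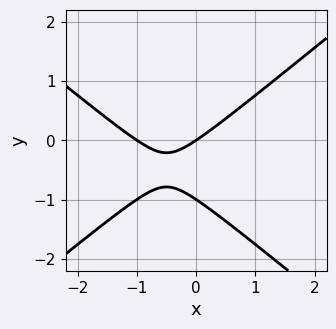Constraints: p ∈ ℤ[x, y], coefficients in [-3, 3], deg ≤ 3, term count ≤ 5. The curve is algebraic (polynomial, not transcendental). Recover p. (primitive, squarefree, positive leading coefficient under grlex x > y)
2*x^2 - 3*y^2 + 2*x - 3*y

deg p = 2.
From the visible intercepts: among the integer gridlines, it crosses the y-axis at y ∈ {-1, 0}; the x-axis gridline crossings are at x ∈ {-1, 0}.
The integer polynomial consistent with all of this is the stated p.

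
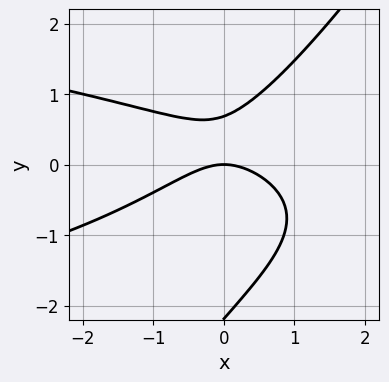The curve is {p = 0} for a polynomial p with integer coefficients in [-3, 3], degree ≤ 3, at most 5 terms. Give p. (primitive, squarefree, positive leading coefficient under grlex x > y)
First, the degree is 3 — no degree-2 curve has this shape.
Then, checking where it meets the axes: it meets the y-axis at y = 0 (among the integer gridlines); it meets the x-axis at x = 0 (among the integer gridlines).
Finally, the integer polynomial consistent with all of this is the stated p.

3*x*y^2 - 2*y^3 + 2*x^2 - 3*y^2 + 3*y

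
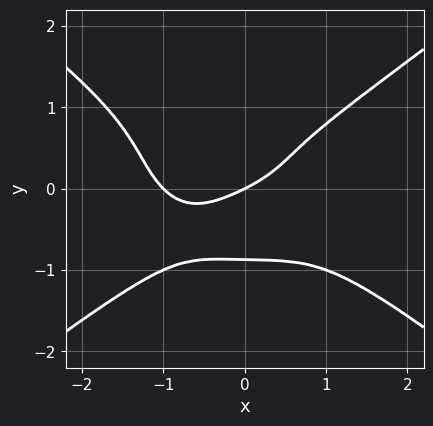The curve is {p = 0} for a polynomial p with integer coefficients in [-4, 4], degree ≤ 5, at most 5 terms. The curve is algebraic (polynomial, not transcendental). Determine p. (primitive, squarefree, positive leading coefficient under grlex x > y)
1. deg p = 4.
2. Against the integer gridlines: it crosses the y-axis at the gridline y = 0; the x-axis gridline crossings are at x ∈ {-1, 0}.
3. Together with the visible shape, these determine p as stated.

x^4 - 3*y^4 + x*y + x - 2*y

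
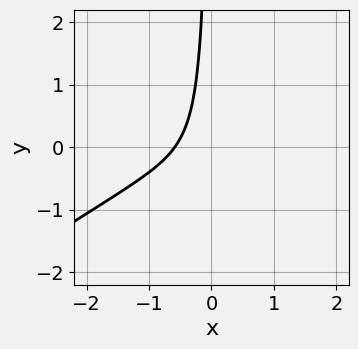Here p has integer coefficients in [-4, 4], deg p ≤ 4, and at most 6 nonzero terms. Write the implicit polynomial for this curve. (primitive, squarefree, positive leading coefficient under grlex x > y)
2*x^3 - 3*x^2*y + 2*x*y + x + 1

1. deg p = 3.
2. From the axis intercepts and sections: the curve avoids every integer y-axis point in the box.
3. The integer polynomial consistent with all of this is the stated p.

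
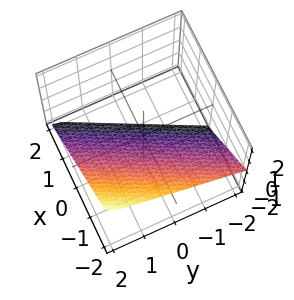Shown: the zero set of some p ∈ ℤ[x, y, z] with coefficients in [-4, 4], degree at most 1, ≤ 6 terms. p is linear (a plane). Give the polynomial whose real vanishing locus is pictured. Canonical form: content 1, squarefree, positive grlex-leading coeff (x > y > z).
1. deg p = 1. The surface is flat (a plane).
2. Reading off the gridlines: it meets the z-axis at z = -1 (among the integer gridlines); it meets the x-axis at x = -1 (among the integer gridlines); one y-axis crossing is at y = 2.
3. The integer polynomial consistent with all of this is the stated p.

2*x - y + 2*z + 2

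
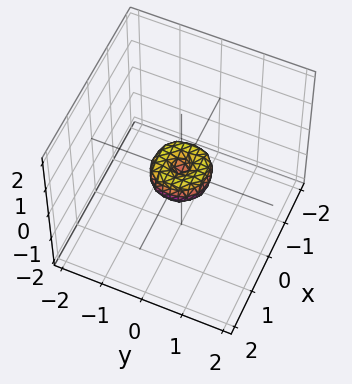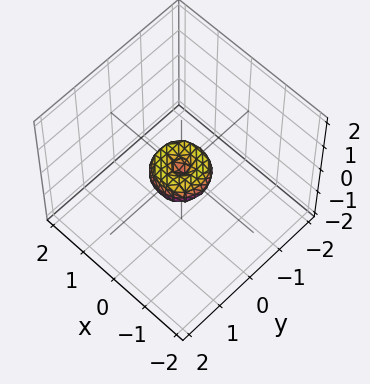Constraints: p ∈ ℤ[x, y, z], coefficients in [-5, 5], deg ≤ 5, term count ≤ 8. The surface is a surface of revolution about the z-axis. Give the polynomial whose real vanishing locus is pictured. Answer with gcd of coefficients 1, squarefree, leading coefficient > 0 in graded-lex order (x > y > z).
2*x^4 + 4*x^2*y^2 + 2*y^4 - x^2 - y^2 + z^2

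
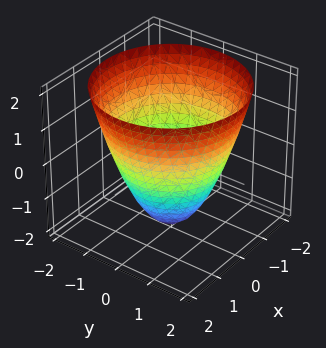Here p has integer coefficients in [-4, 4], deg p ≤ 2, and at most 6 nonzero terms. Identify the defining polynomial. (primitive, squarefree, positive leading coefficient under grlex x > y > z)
First, deg p = 2. The shape is more complex than any degree-1 surface.
Next, by symmetry, every cross-section ⟂ z is a circle, so x, y appear only via x² + y².
Next, reading off the gridlines: a circular section at z = 0 has radius between 1 and 2; it meets the z-axis at z = -2 (among the integer gridlines).
Finally, the integer polynomial consistent with all of this is the stated p.

x^2 + y^2 - z - 2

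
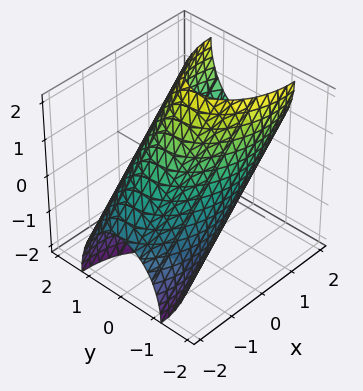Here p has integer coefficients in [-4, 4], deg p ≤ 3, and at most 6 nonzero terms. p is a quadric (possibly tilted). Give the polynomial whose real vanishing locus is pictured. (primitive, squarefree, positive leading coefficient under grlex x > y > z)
x^2 - 2*x*z + 2*y^2 + z^2 - 3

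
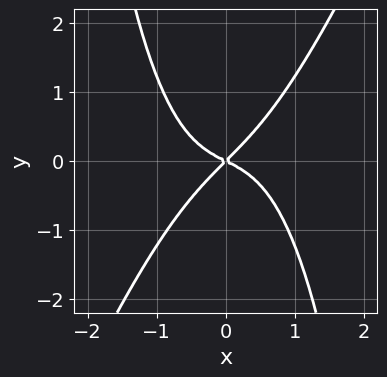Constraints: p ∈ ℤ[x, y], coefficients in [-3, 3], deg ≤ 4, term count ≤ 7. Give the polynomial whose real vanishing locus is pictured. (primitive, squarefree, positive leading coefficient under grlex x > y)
First, the degree is 4 — the shape is more complex than any degree-3 curve.
Then, checking where it meets the axes: one x-axis crossing is at x = 0; it meets the y-axis at y = 0 (among the integer gridlines).
Finally, putting this together gives p.

2*x^4 - x^3*y + x^2 + x*y - 2*y^2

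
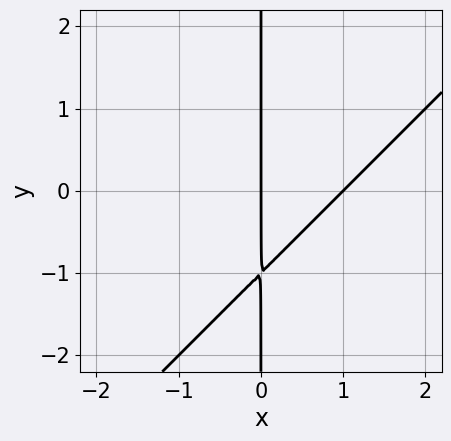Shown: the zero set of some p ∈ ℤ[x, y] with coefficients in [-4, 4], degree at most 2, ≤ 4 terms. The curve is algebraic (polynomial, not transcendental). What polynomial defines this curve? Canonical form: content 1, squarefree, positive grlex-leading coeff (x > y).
First, degree: the shape is more complex than any degree-1 curve, so deg p = 2.
Next, reading off the gridlines: every point of the y-axis in the box is on the curve; among the integer gridlines, it crosses the x-axis at x ∈ {0, 1}.
Finally, these observations pin down the coefficients.

x^2 - x*y - x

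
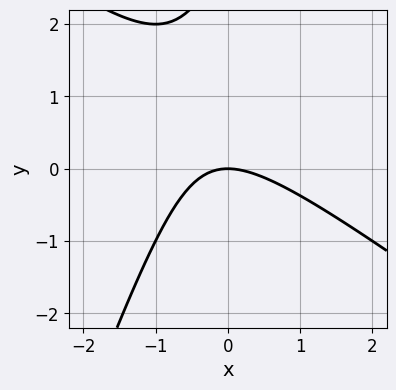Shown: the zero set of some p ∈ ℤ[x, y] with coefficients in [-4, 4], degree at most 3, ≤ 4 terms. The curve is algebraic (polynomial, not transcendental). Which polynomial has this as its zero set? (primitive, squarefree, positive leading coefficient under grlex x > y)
2*x^2 + 2*x*y - y^2 + 3*y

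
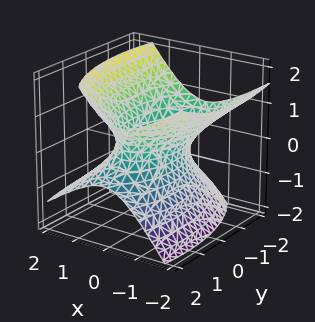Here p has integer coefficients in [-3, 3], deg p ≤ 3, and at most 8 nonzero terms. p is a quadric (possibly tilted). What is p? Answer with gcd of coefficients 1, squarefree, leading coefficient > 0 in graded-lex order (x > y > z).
3*x^2 + 2*x*z + y^2 + y*z - 3*z^2 - 2

(a) deg p = 2.
(b) From the visible intercepts: it misses every integer gridline on the z-axis.
(c) Matching integer coefficients to the picture gives p.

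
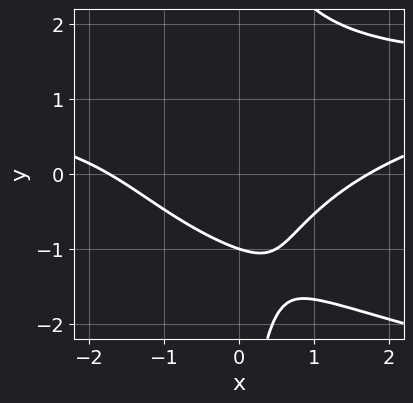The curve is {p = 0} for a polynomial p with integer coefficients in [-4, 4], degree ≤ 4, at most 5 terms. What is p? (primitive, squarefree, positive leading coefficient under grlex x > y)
x*y^3 - x^2*y + x^2 - 3*y - 3

(a) The degree is 4 — no degree-3 curve has this shape.
(b) From the visible intercepts: it crosses the y-axis at the gridline y = -1.
(c) Solving for integer coefficients yields p as stated.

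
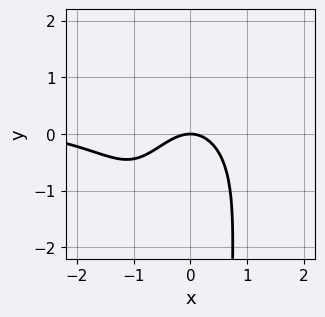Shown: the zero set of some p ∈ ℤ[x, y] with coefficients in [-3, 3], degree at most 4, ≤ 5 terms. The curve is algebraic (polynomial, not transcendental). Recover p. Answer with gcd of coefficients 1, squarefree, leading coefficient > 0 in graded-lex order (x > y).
1. deg p = 4. The shape is more complex than any degree-3 curve.
2. From the visible intercepts: one x-axis crossing is at x = 0; it meets the y-axis at y = 0 (among the integer gridlines).
3. Assembling these constraints gives the stated polynomial.

2*x^3*y - x^2*y^2 - x^3 - 3*x^2 - 3*y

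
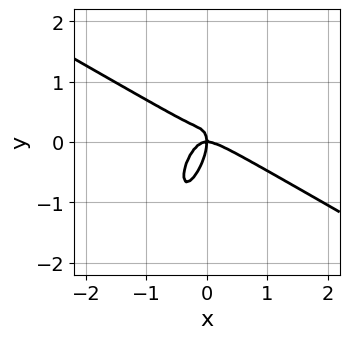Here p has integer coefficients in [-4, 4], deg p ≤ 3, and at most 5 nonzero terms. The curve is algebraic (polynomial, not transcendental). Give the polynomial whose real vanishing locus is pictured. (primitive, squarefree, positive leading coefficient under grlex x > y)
2*x^3 + 2*x^2*y - 2*x*y^2 + y^3 + x*y

(a) deg p = 3.
(b) From the visible intercepts: it meets the x-axis at x = 0 (among the integer gridlines); it crosses the y-axis at the gridline y = 0.
(c) The integer polynomial consistent with all of this is the stated p.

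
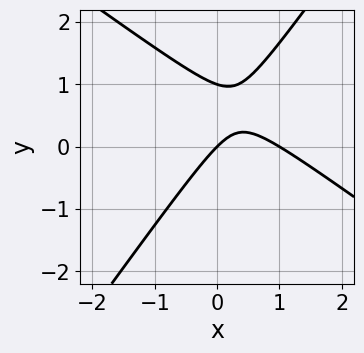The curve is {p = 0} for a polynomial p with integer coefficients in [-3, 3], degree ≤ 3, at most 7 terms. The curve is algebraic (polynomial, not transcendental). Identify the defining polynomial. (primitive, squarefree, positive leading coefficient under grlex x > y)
(a) The degree is 2 — no degree-1 curve has this shape.
(b) Checking where it meets the axes: among the integer gridlines, it crosses the x-axis at x ∈ {0, 1}; among the integer gridlines, it crosses the y-axis at y ∈ {0, 1}.
(c) Solving for integer coefficients yields p as stated.

3*x^2 + 2*x*y - 3*y^2 - 3*x + 3*y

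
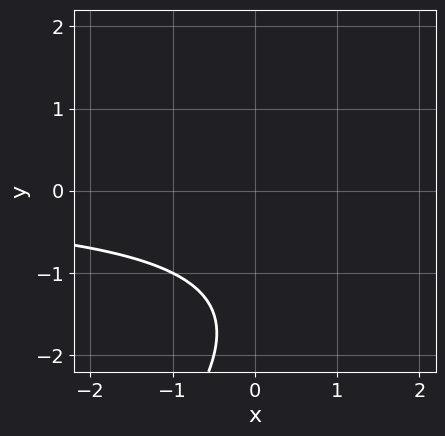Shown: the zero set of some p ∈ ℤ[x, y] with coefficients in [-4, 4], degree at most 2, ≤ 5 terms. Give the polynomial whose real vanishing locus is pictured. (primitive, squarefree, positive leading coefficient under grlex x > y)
x*y - y^2 - 3*y - 3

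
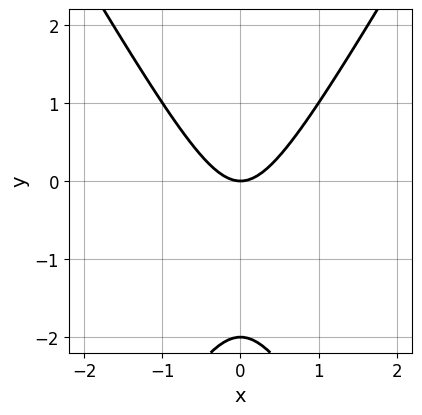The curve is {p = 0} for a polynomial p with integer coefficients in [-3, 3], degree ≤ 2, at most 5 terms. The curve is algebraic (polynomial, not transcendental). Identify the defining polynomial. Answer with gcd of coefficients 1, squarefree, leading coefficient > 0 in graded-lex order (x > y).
3*x^2 - y^2 - 2*y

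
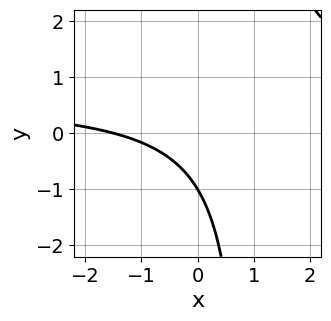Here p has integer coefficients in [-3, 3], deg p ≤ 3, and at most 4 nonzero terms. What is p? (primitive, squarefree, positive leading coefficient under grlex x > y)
First, deg p = 2.
Next, against the integer gridlines: it meets the y-axis at y = -1 (among the integer gridlines).
Finally, matching integer coefficients to the picture gives p.

3*x*y - 2*x - 3*y - 3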